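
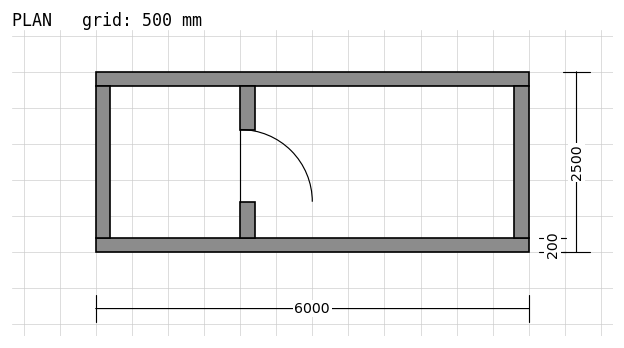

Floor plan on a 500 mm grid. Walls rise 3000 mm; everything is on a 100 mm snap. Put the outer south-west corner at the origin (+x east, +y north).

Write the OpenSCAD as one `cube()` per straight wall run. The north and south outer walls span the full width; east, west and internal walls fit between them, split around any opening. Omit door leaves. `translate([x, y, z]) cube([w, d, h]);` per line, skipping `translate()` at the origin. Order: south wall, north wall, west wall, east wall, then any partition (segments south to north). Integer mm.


cube([6000, 200, 3000]);
translate([0, 2300, 0]) cube([6000, 200, 3000]);
translate([0, 200, 0]) cube([200, 2100, 3000]);
translate([5800, 200, 0]) cube([200, 2100, 3000]);
translate([2000, 200, 0]) cube([200, 500, 3000]);
translate([2000, 1700, 0]) cube([200, 600, 3000]);


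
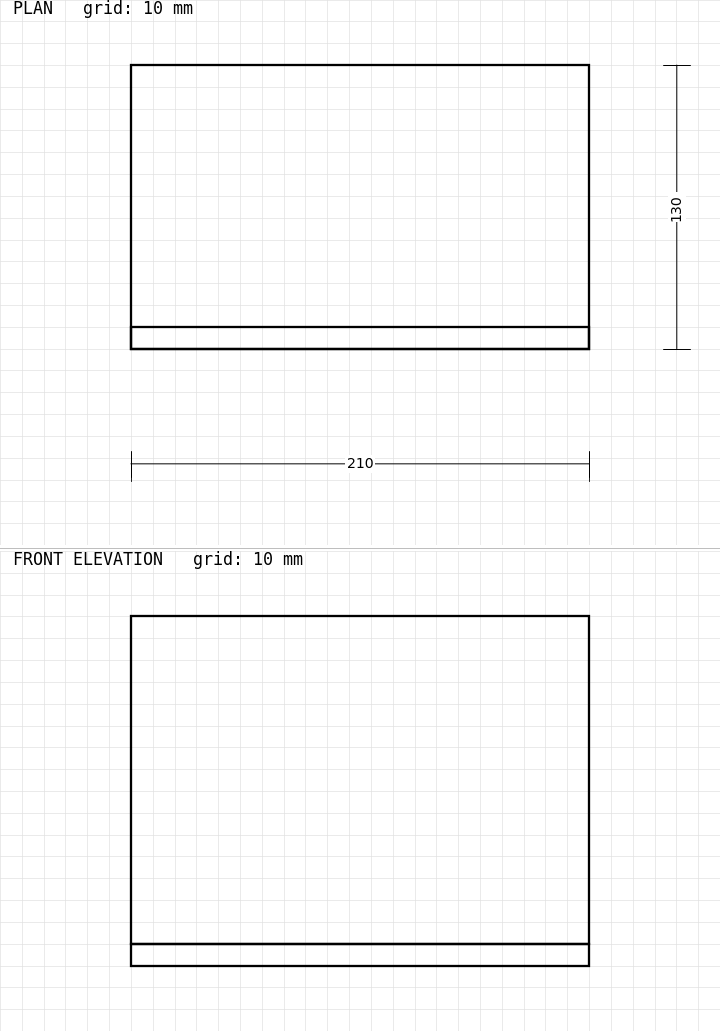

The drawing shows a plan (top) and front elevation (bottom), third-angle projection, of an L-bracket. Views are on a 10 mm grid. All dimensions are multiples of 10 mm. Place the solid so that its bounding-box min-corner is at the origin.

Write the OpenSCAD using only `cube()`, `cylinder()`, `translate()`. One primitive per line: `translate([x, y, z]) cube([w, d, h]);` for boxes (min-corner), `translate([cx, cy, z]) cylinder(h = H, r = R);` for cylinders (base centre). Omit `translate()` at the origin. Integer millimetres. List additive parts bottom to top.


cube([210, 130, 10]);
translate([0, 0, 10]) cube([210, 10, 150]);


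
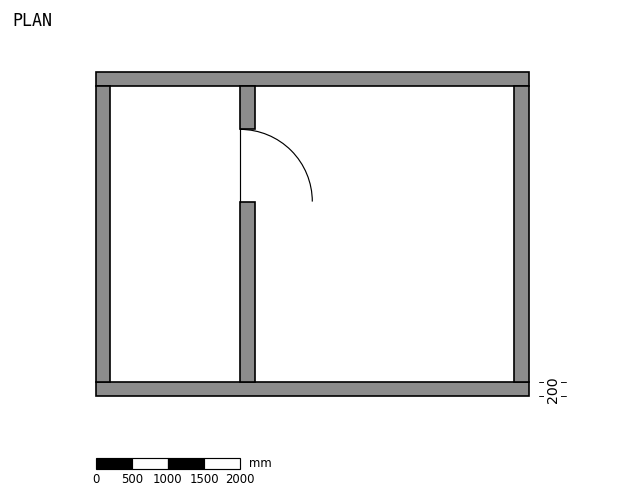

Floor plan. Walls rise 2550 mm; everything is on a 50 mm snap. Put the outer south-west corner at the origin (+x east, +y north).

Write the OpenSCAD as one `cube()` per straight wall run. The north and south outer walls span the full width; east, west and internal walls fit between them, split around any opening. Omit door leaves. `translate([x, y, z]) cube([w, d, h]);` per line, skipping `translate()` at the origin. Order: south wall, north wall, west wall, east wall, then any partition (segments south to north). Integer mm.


cube([6000, 200, 2550]);
translate([0, 4300, 0]) cube([6000, 200, 2550]);
translate([0, 200, 0]) cube([200, 4100, 2550]);
translate([5800, 200, 0]) cube([200, 4100, 2550]);
translate([2000, 200, 0]) cube([200, 2500, 2550]);
translate([2000, 3700, 0]) cube([200, 600, 2550]);


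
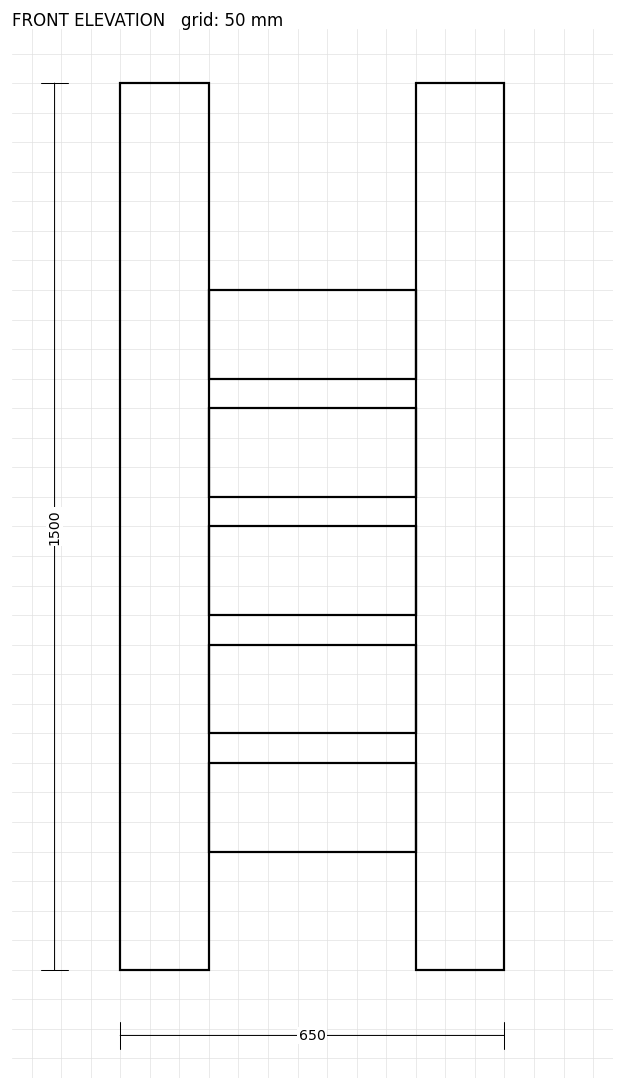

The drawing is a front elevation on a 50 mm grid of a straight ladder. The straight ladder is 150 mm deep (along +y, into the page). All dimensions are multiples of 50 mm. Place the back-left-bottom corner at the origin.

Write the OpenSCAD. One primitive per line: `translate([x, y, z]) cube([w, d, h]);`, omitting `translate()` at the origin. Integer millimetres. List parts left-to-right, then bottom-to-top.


cube([150, 150, 1500]);
translate([150, 0, 200]) cube([350, 150, 150]);
translate([150, 0, 400]) cube([350, 150, 150]);
translate([150, 0, 600]) cube([350, 150, 150]);
translate([150, 0, 800]) cube([350, 150, 150]);
translate([150, 0, 1000]) cube([350, 150, 150]);
translate([500, 0, 0]) cube([150, 150, 1500]);


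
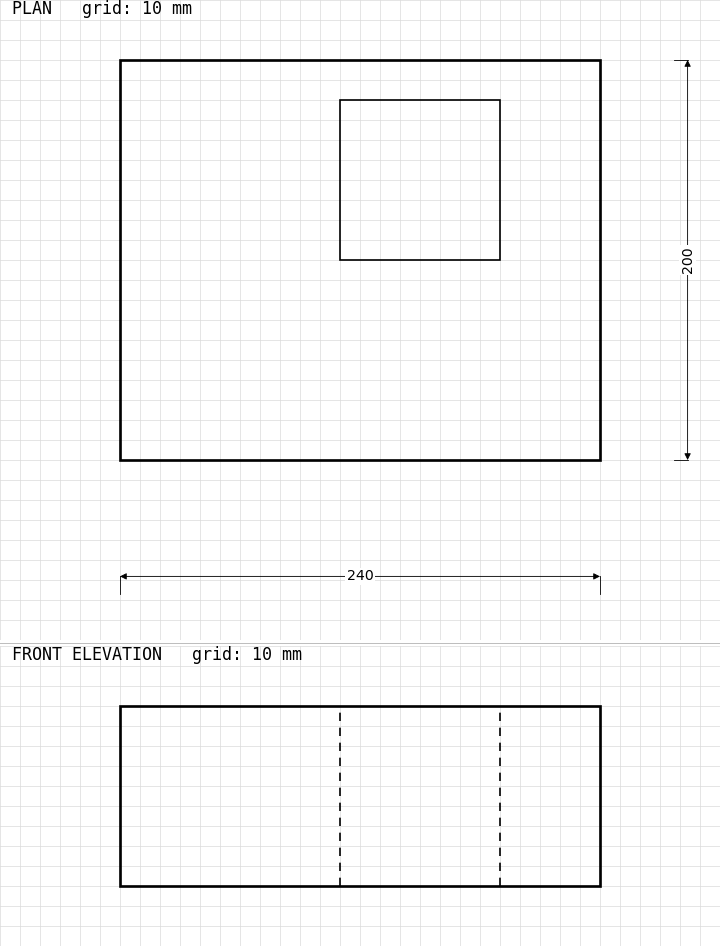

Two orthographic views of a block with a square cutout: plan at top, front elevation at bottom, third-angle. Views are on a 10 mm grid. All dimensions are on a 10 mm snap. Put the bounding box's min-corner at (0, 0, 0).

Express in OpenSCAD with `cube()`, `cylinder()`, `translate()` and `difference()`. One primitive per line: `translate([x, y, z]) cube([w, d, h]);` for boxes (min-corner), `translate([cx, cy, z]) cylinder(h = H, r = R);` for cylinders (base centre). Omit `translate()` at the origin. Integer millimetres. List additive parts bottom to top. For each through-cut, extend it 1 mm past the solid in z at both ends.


difference() {
  cube([240, 200, 90]);
  translate([110, 100, -1]) cube([80, 80, 92]);
}


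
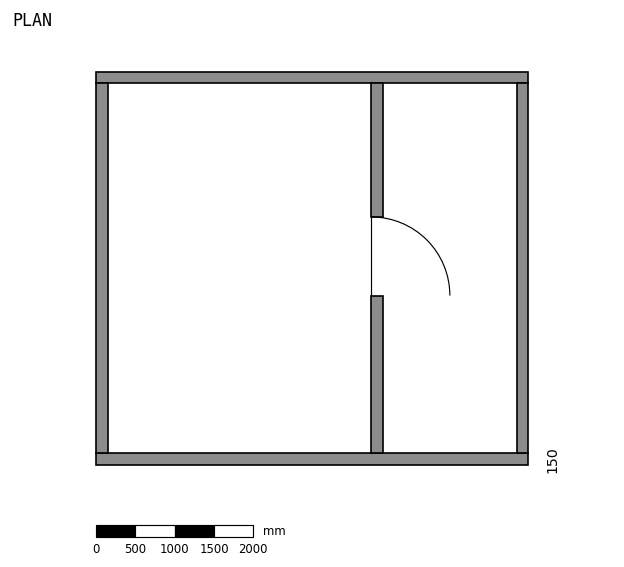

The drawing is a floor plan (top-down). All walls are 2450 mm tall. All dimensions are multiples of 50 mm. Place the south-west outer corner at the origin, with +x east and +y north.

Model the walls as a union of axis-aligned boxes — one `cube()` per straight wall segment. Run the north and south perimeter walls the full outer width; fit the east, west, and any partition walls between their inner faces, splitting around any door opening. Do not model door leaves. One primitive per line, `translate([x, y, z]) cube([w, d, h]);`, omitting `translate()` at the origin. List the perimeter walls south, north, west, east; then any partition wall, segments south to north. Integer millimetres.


cube([5500, 150, 2450]);
translate([0, 4850, 0]) cube([5500, 150, 2450]);
translate([0, 150, 0]) cube([150, 4700, 2450]);
translate([5350, 150, 0]) cube([150, 4700, 2450]);
translate([3500, 150, 0]) cube([150, 2000, 2450]);
translate([3500, 3150, 0]) cube([150, 1700, 2450]);


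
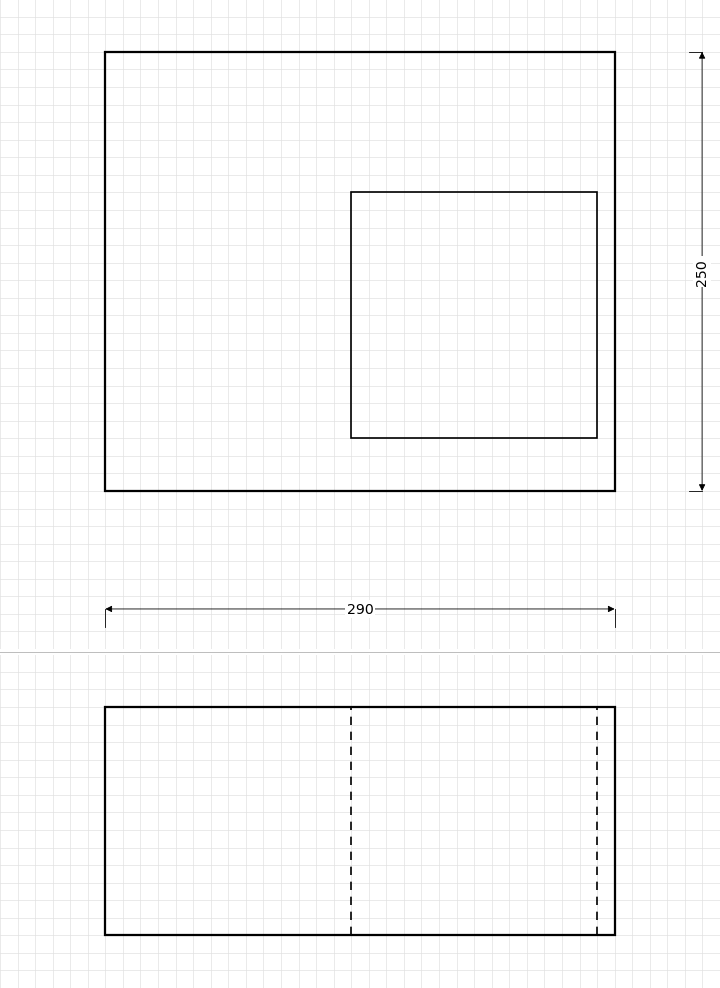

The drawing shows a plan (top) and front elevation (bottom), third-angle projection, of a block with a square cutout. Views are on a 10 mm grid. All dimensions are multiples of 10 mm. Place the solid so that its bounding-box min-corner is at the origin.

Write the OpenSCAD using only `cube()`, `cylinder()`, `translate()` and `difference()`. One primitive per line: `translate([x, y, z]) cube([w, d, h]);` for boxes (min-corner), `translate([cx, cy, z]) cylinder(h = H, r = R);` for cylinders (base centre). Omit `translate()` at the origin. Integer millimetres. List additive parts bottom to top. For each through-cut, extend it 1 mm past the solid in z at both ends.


difference() {
  cube([290, 250, 130]);
  translate([140, 30, -1]) cube([140, 140, 132]);
}


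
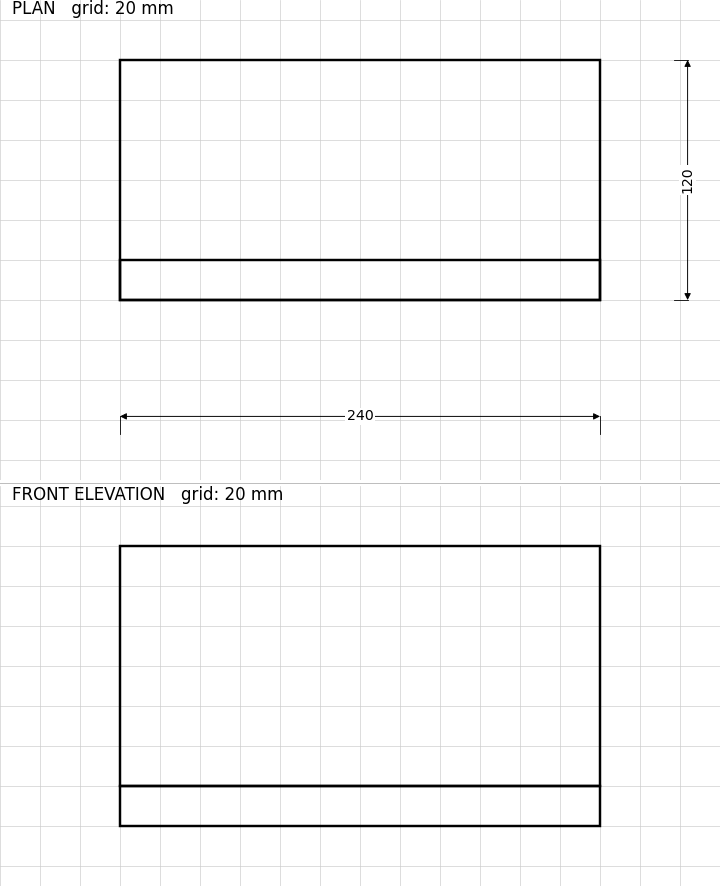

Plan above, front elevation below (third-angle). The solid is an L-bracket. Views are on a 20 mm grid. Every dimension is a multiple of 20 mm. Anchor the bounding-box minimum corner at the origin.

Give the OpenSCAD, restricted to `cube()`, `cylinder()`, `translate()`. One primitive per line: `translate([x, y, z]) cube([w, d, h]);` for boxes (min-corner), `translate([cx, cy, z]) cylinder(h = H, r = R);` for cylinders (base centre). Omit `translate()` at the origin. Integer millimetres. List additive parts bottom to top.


cube([240, 120, 20]);
translate([0, 0, 20]) cube([240, 20, 120]);


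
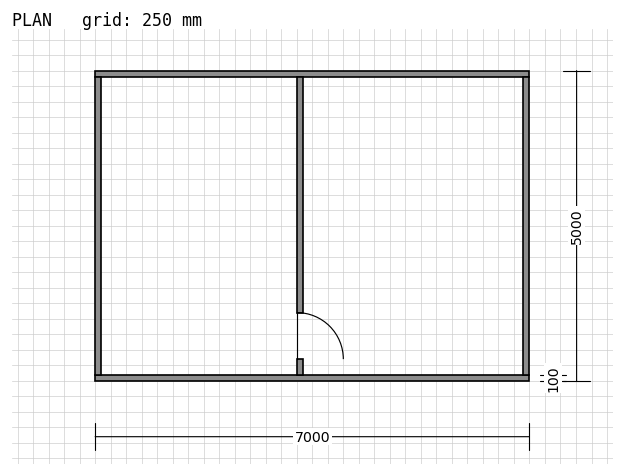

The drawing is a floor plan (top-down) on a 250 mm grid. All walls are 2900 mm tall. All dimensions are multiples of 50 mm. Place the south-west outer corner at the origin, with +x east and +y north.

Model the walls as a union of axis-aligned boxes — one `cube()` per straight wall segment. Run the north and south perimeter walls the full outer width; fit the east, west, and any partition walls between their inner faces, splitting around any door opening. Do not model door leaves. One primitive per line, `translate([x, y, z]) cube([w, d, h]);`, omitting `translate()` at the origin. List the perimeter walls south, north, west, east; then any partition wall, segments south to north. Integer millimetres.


cube([7000, 100, 2900]);
translate([0, 4900, 0]) cube([7000, 100, 2900]);
translate([0, 100, 0]) cube([100, 4800, 2900]);
translate([6900, 100, 0]) cube([100, 4800, 2900]);
translate([3250, 100, 0]) cube([100, 250, 2900]);
translate([3250, 1100, 0]) cube([100, 3800, 2900]);


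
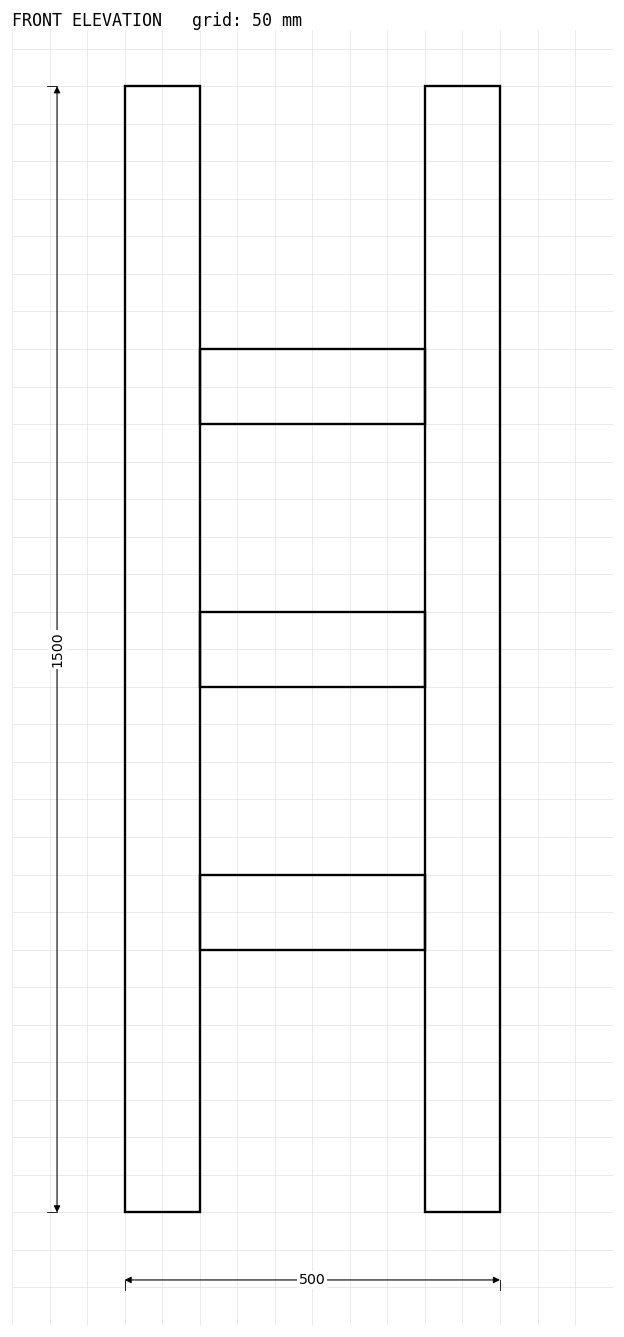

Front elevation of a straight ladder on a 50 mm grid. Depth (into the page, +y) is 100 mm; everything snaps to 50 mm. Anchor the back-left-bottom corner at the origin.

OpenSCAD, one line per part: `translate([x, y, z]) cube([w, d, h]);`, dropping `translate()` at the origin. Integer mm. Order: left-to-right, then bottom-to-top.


cube([100, 100, 1500]);
translate([100, 0, 350]) cube([300, 100, 100]);
translate([100, 0, 700]) cube([300, 100, 100]);
translate([100, 0, 1050]) cube([300, 100, 100]);
translate([400, 0, 0]) cube([100, 100, 1500]);


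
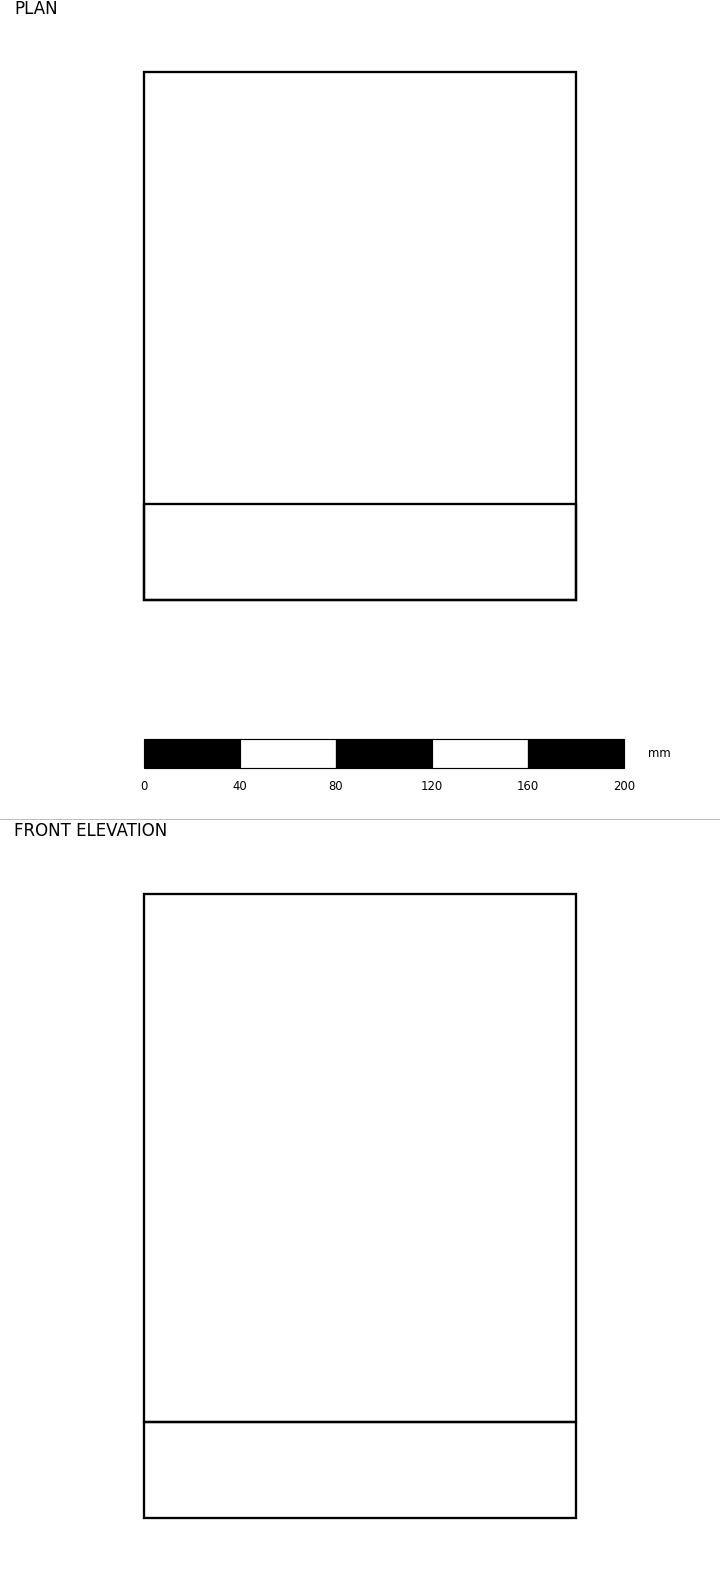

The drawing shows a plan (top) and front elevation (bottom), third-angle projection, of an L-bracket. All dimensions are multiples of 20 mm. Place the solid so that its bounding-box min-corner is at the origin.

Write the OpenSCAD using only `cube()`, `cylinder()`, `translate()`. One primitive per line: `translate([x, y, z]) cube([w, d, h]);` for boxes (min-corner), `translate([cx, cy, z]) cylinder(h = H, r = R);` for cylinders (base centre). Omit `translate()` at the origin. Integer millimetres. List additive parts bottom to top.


cube([180, 220, 40]);
translate([0, 0, 40]) cube([180, 40, 220]);


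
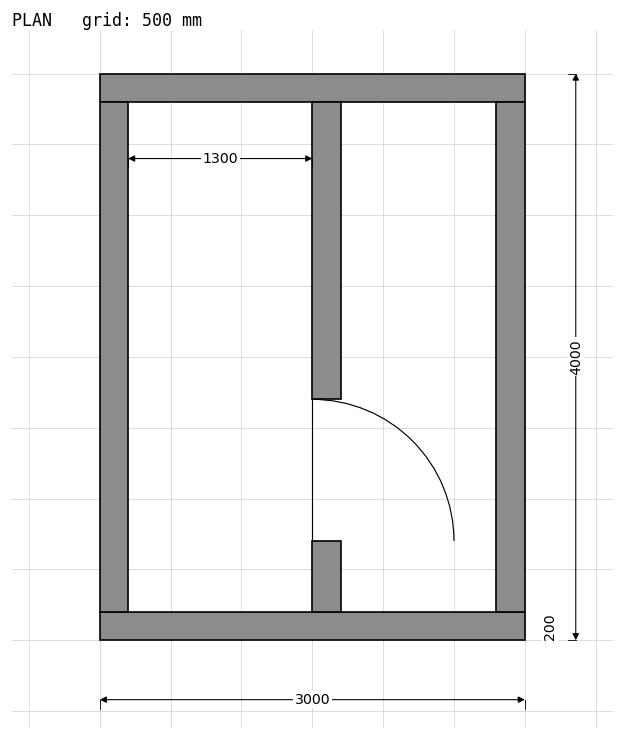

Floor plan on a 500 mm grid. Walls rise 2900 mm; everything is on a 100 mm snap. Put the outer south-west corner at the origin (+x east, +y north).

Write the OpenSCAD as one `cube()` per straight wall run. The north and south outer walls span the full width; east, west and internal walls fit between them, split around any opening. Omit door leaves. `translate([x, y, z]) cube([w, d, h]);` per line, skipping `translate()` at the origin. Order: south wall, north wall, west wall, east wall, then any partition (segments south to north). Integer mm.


cube([3000, 200, 2900]);
translate([0, 3800, 0]) cube([3000, 200, 2900]);
translate([0, 200, 0]) cube([200, 3600, 2900]);
translate([2800, 200, 0]) cube([200, 3600, 2900]);
translate([1500, 200, 0]) cube([200, 500, 2900]);
translate([1500, 1700, 0]) cube([200, 2100, 2900]);


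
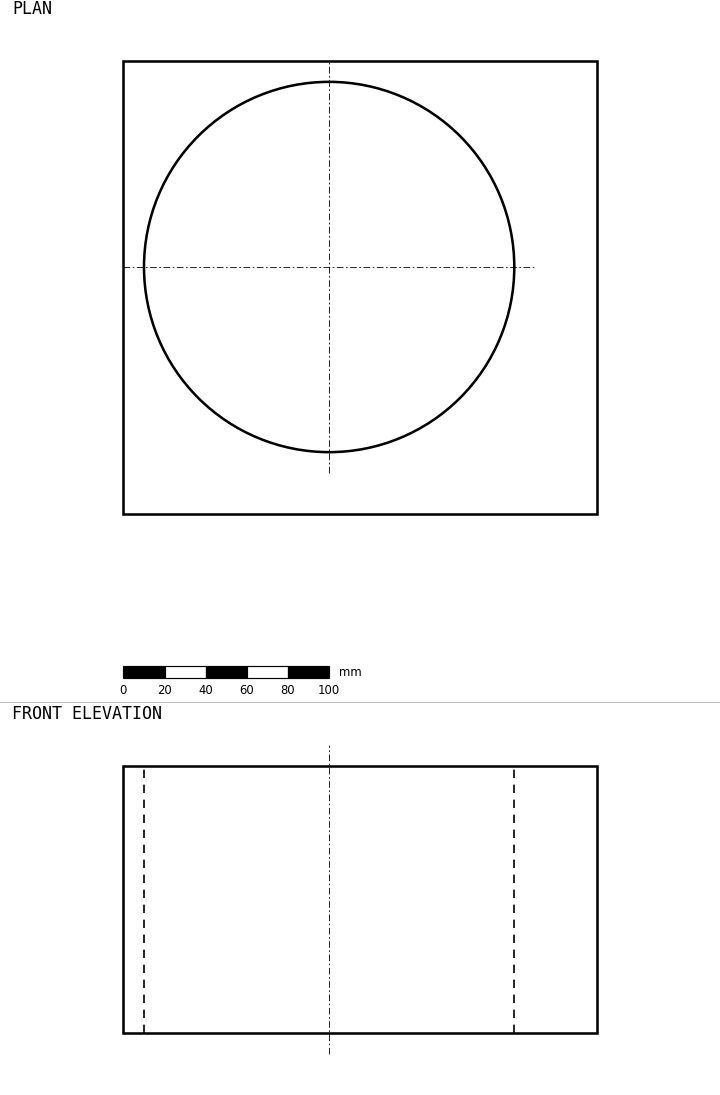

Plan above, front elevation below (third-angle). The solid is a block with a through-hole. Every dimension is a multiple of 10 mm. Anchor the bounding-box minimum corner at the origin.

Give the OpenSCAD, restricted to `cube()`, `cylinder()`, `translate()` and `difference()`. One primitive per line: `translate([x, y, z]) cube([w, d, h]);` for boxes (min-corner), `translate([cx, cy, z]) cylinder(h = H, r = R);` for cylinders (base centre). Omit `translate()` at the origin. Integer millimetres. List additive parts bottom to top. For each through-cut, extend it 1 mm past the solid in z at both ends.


difference() {
  cube([230, 220, 130]);
  translate([100, 120, -1]) cylinder(h = 132, r = 90);
}


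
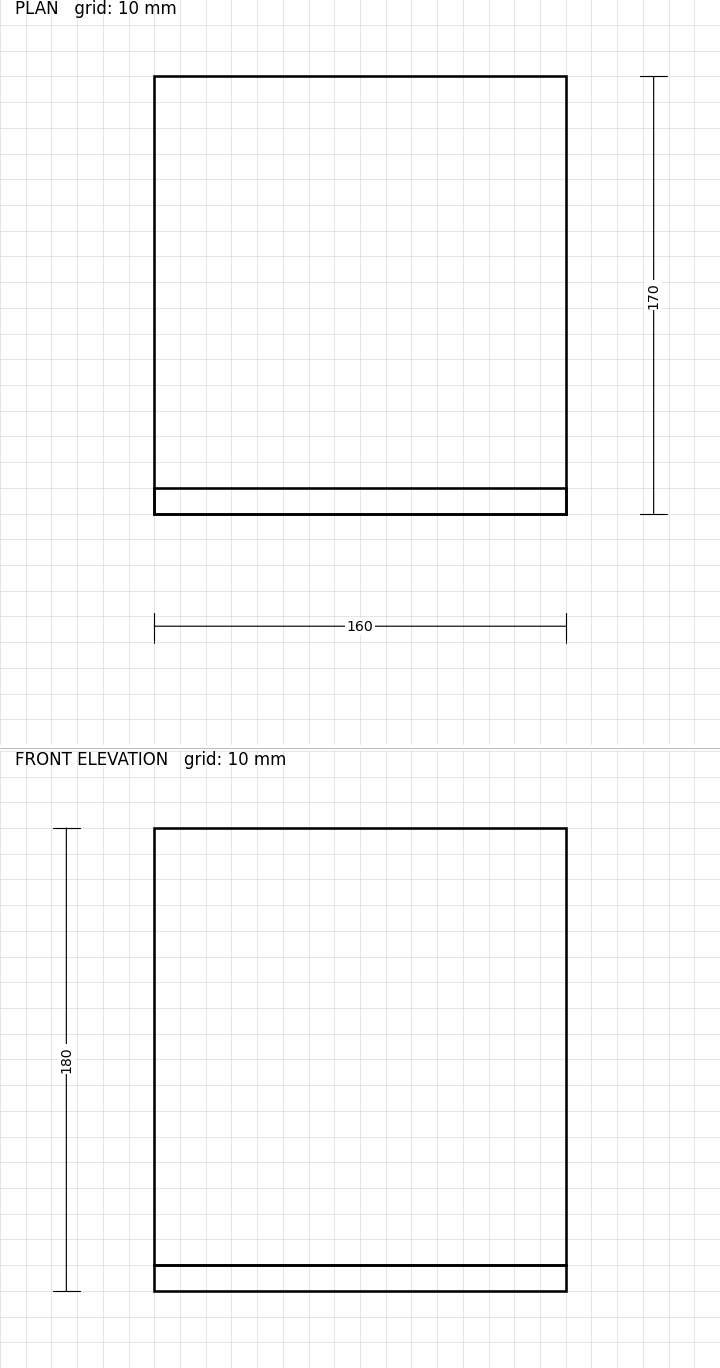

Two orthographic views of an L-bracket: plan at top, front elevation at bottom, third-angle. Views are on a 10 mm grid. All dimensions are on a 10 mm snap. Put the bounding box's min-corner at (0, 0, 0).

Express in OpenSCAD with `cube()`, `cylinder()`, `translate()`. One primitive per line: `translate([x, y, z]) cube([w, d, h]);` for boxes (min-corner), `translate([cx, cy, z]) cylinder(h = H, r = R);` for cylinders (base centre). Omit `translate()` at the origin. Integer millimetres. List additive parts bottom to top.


cube([160, 170, 10]);
translate([0, 0, 10]) cube([160, 10, 170]);


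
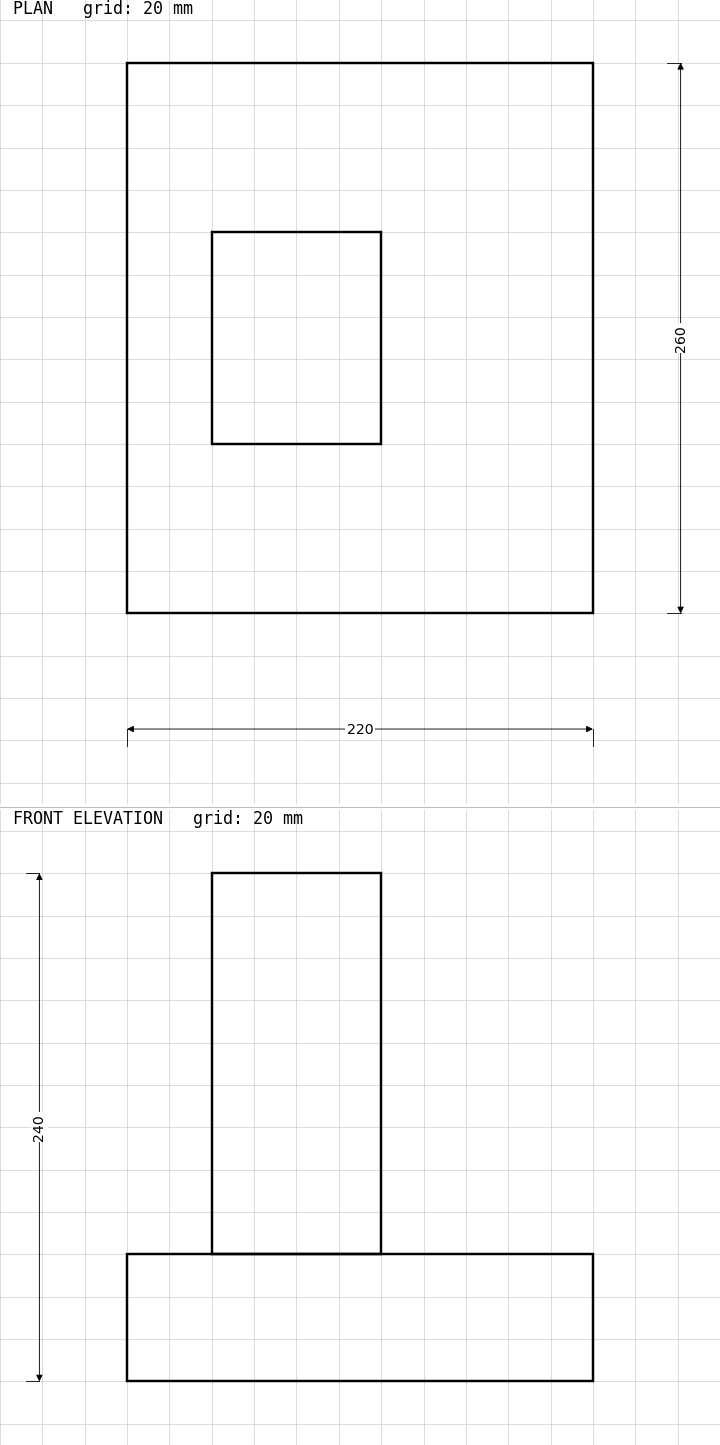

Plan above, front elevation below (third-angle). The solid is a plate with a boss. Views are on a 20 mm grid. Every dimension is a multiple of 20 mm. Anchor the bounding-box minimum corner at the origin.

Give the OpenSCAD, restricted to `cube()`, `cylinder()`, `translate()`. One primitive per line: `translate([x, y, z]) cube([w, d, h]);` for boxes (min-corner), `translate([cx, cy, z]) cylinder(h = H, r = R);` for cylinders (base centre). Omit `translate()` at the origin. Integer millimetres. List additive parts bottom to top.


cube([220, 260, 60]);
translate([40, 80, 60]) cube([80, 100, 180]);


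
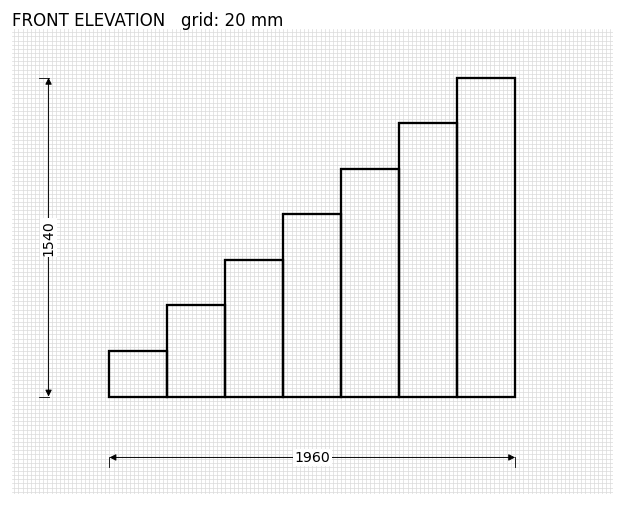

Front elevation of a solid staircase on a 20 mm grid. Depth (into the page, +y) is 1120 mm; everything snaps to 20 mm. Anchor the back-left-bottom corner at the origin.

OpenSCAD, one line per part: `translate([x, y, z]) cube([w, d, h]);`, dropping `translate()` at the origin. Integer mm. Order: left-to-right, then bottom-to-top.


cube([280, 1120, 220]);
translate([280, 0, 0]) cube([280, 1120, 440]);
translate([560, 0, 0]) cube([280, 1120, 660]);
translate([840, 0, 0]) cube([280, 1120, 880]);
translate([1120, 0, 0]) cube([280, 1120, 1100]);
translate([1400, 0, 0]) cube([280, 1120, 1320]);
translate([1680, 0, 0]) cube([280, 1120, 1540]);


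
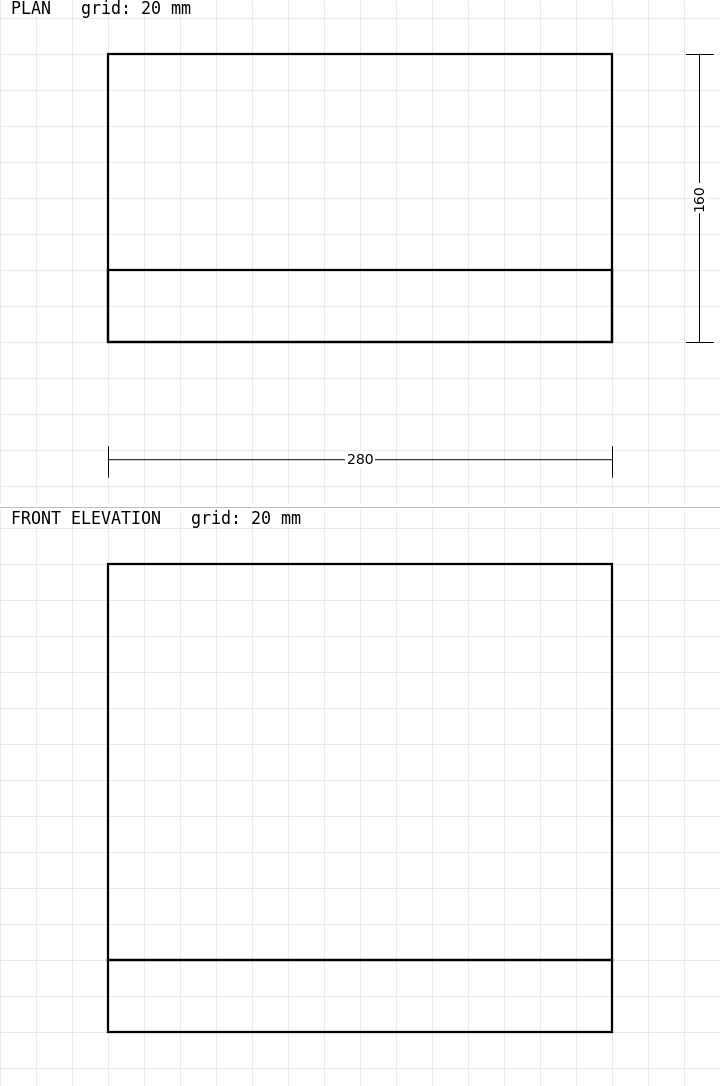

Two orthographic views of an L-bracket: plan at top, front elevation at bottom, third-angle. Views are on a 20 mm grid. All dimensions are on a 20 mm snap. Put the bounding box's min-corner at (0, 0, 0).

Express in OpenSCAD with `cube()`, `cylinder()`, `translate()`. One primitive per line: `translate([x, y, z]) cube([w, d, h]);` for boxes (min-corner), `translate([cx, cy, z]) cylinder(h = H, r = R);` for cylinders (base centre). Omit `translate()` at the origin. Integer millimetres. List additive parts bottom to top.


cube([280, 160, 40]);
translate([0, 0, 40]) cube([280, 40, 220]);


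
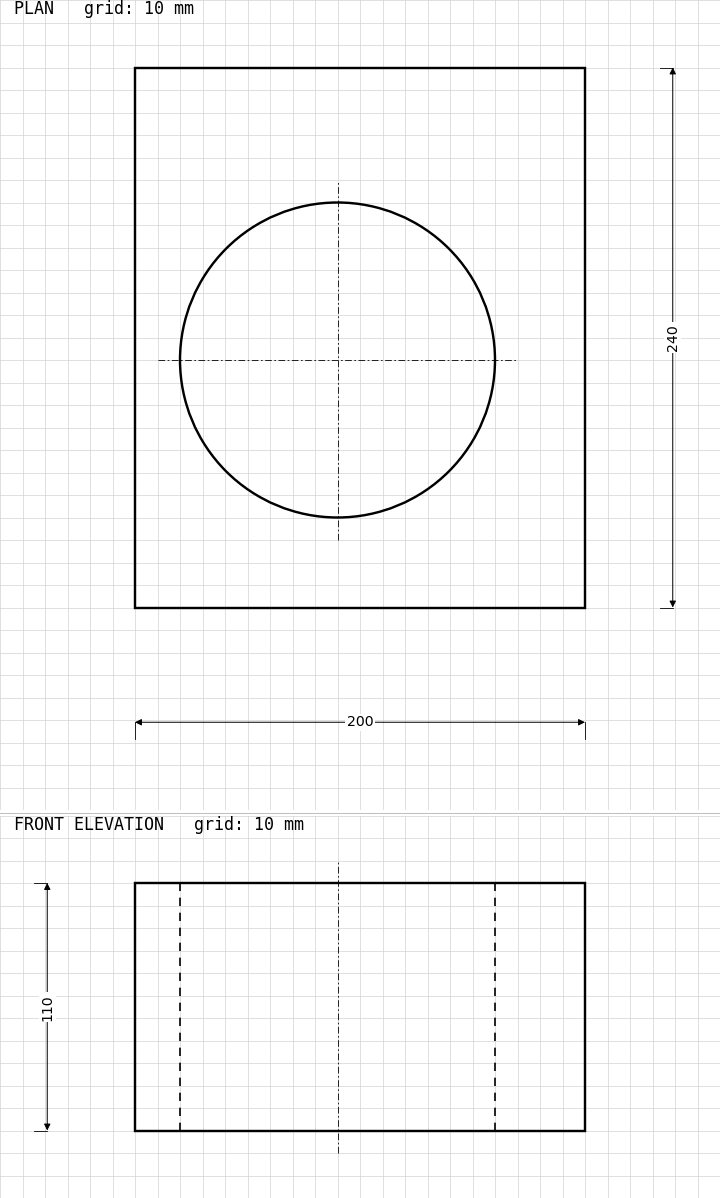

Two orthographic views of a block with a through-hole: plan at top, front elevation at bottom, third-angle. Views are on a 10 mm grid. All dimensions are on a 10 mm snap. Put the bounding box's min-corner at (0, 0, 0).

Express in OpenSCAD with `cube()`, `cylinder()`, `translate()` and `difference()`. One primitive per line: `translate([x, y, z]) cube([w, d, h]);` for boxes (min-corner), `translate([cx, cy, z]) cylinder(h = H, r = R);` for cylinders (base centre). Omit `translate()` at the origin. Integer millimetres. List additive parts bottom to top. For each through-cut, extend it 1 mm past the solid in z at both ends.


difference() {
  cube([200, 240, 110]);
  translate([90, 110, -1]) cylinder(h = 112, r = 70);
}


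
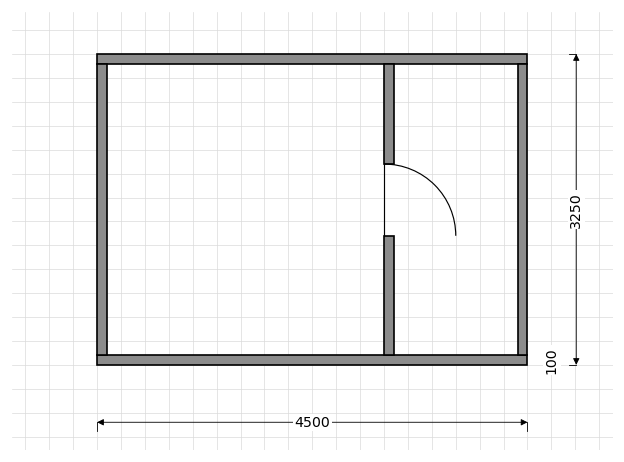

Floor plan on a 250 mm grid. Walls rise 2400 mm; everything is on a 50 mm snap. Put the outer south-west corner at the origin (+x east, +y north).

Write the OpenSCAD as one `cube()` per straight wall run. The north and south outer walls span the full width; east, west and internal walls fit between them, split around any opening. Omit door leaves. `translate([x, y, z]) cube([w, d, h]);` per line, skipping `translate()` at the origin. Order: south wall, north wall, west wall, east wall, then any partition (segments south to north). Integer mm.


cube([4500, 100, 2400]);
translate([0, 3150, 0]) cube([4500, 100, 2400]);
translate([0, 100, 0]) cube([100, 3050, 2400]);
translate([4400, 100, 0]) cube([100, 3050, 2400]);
translate([3000, 100, 0]) cube([100, 1250, 2400]);
translate([3000, 2100, 0]) cube([100, 1050, 2400]);


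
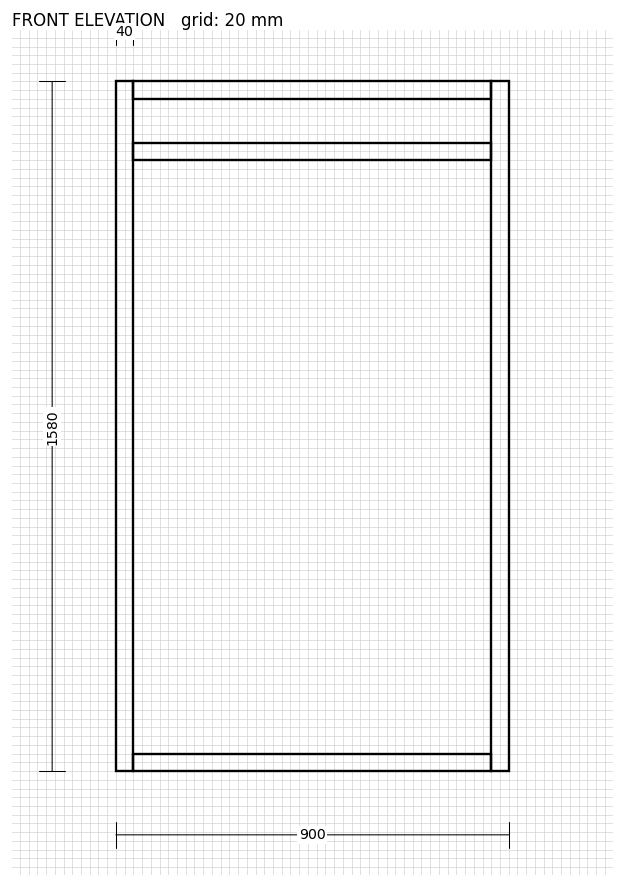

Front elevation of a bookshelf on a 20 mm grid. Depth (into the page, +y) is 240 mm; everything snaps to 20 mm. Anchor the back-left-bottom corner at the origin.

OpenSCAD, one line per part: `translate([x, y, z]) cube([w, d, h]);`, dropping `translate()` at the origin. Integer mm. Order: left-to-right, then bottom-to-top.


cube([40, 240, 1580]);
translate([40, 0, 0]) cube([820, 240, 40]);
translate([40, 0, 1400]) cube([820, 240, 40]);
translate([40, 0, 1540]) cube([820, 240, 40]);
translate([860, 0, 0]) cube([40, 240, 1580]);


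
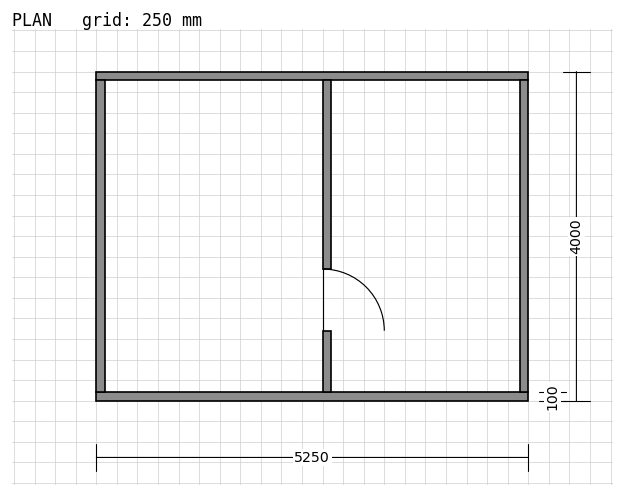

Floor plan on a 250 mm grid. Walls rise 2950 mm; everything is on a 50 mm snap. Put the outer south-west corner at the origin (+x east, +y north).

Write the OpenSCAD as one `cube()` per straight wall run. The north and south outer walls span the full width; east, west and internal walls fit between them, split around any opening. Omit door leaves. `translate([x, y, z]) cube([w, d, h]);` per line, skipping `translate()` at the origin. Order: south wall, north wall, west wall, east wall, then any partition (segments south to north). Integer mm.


cube([5250, 100, 2950]);
translate([0, 3900, 0]) cube([5250, 100, 2950]);
translate([0, 100, 0]) cube([100, 3800, 2950]);
translate([5150, 100, 0]) cube([100, 3800, 2950]);
translate([2750, 100, 0]) cube([100, 750, 2950]);
translate([2750, 1600, 0]) cube([100, 2300, 2950]);


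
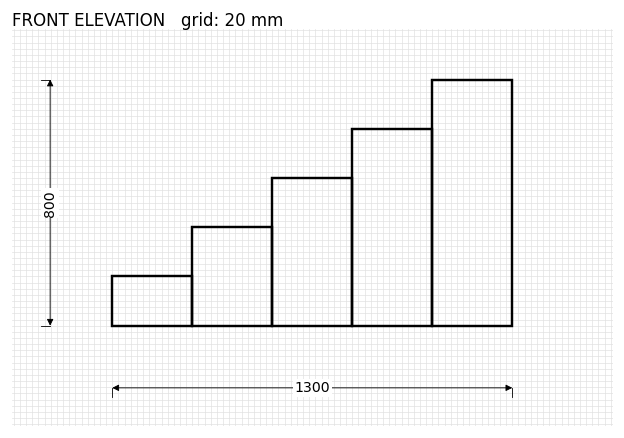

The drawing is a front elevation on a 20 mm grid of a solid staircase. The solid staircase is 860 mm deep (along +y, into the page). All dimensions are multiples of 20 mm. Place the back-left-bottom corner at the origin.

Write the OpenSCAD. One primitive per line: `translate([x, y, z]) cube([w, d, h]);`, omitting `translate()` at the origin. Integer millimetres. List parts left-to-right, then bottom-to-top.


cube([260, 860, 160]);
translate([260, 0, 0]) cube([260, 860, 320]);
translate([520, 0, 0]) cube([260, 860, 480]);
translate([780, 0, 0]) cube([260, 860, 640]);
translate([1040, 0, 0]) cube([260, 860, 800]);


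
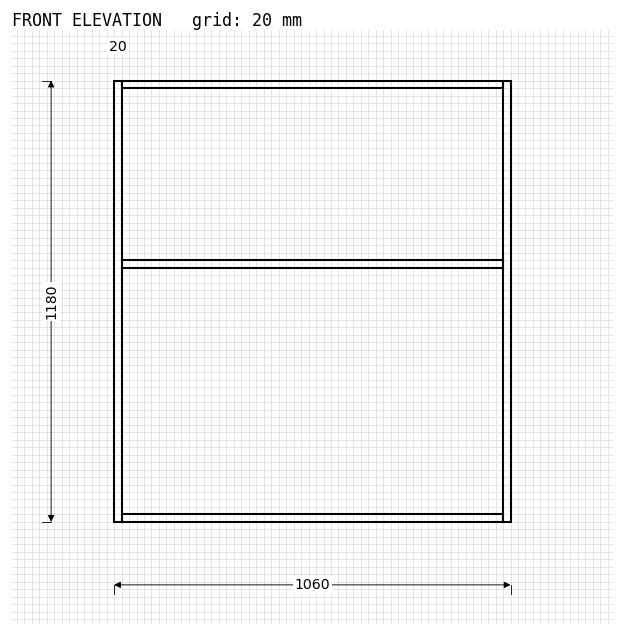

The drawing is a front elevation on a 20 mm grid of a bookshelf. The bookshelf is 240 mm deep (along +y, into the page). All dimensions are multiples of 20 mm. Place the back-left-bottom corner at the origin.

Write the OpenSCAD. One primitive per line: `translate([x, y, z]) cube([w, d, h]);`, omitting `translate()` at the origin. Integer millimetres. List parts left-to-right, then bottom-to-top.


cube([20, 240, 1180]);
translate([20, 0, 0]) cube([1020, 240, 20]);
translate([20, 0, 680]) cube([1020, 240, 20]);
translate([20, 0, 1160]) cube([1020, 240, 20]);
translate([1040, 0, 0]) cube([20, 240, 1180]);


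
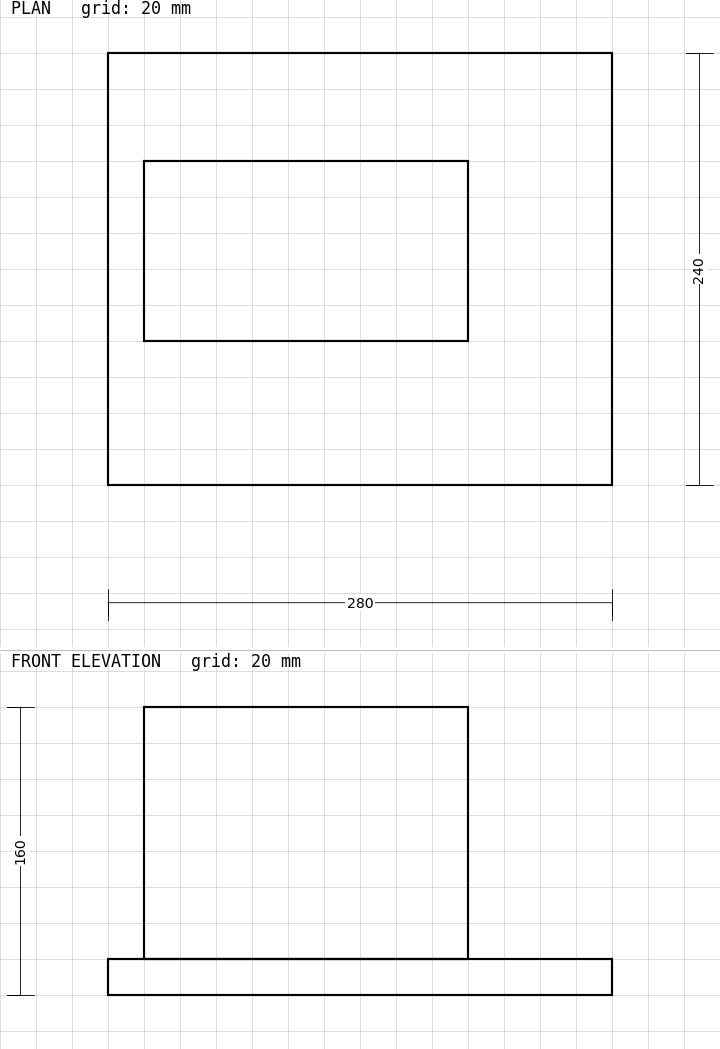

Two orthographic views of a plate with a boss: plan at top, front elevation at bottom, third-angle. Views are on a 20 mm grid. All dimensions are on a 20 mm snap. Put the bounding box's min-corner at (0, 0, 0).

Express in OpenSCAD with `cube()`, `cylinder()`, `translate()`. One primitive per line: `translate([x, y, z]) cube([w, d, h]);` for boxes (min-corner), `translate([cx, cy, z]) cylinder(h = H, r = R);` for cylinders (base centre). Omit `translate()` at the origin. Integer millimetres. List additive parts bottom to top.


cube([280, 240, 20]);
translate([20, 80, 20]) cube([180, 100, 140]);


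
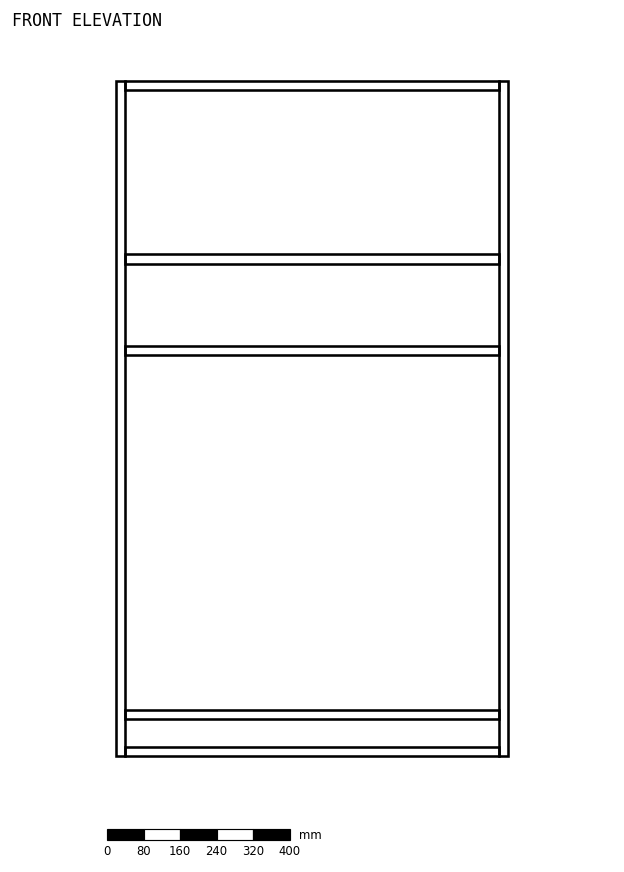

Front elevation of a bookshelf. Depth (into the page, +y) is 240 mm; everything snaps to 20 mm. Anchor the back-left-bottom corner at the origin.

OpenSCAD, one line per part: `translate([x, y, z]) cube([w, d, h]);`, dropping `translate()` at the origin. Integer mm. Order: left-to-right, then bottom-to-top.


cube([20, 240, 1480]);
translate([20, 0, 0]) cube([820, 240, 20]);
translate([20, 0, 80]) cube([820, 240, 20]);
translate([20, 0, 880]) cube([820, 240, 20]);
translate([20, 0, 1080]) cube([820, 240, 20]);
translate([20, 0, 1460]) cube([820, 240, 20]);
translate([840, 0, 0]) cube([20, 240, 1480]);


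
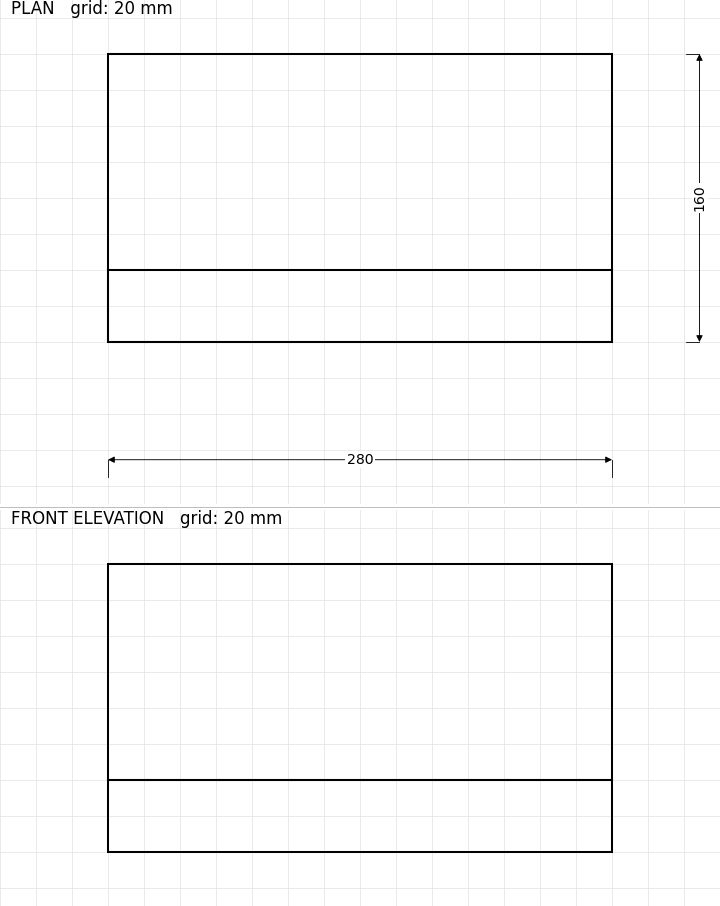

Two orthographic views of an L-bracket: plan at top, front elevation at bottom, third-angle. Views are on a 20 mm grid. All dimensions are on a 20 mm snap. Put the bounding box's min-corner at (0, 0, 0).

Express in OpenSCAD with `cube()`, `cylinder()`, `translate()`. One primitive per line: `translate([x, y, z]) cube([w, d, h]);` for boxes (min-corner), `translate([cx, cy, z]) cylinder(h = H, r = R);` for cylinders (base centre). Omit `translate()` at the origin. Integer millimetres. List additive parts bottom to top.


cube([280, 160, 40]);
translate([0, 0, 40]) cube([280, 40, 120]);


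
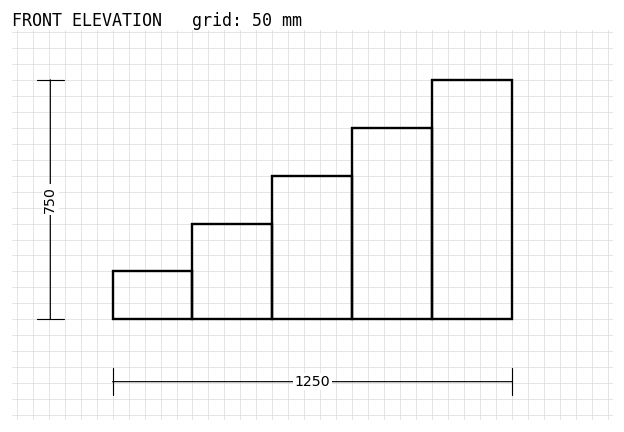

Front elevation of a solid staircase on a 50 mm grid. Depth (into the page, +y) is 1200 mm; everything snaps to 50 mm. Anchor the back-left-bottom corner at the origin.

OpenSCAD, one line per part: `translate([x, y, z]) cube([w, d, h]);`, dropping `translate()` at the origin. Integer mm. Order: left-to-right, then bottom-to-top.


cube([250, 1200, 150]);
translate([250, 0, 0]) cube([250, 1200, 300]);
translate([500, 0, 0]) cube([250, 1200, 450]);
translate([750, 0, 0]) cube([250, 1200, 600]);
translate([1000, 0, 0]) cube([250, 1200, 750]);


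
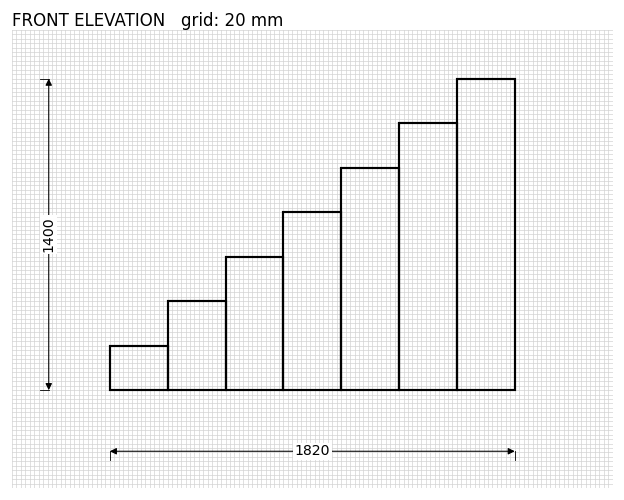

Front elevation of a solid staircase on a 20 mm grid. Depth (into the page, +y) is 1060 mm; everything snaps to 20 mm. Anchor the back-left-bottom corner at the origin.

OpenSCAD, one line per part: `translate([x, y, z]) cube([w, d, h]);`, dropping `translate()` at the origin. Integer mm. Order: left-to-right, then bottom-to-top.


cube([260, 1060, 200]);
translate([260, 0, 0]) cube([260, 1060, 400]);
translate([520, 0, 0]) cube([260, 1060, 600]);
translate([780, 0, 0]) cube([260, 1060, 800]);
translate([1040, 0, 0]) cube([260, 1060, 1000]);
translate([1300, 0, 0]) cube([260, 1060, 1200]);
translate([1560, 0, 0]) cube([260, 1060, 1400]);


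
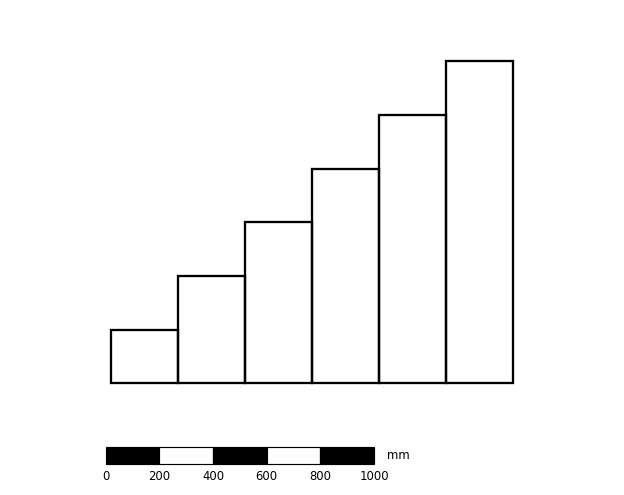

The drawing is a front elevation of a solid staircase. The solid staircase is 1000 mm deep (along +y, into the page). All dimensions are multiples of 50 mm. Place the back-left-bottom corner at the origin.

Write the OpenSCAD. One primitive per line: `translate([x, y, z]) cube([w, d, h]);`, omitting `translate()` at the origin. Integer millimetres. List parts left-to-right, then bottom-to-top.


cube([250, 1000, 200]);
translate([250, 0, 0]) cube([250, 1000, 400]);
translate([500, 0, 0]) cube([250, 1000, 600]);
translate([750, 0, 0]) cube([250, 1000, 800]);
translate([1000, 0, 0]) cube([250, 1000, 1000]);
translate([1250, 0, 0]) cube([250, 1000, 1200]);


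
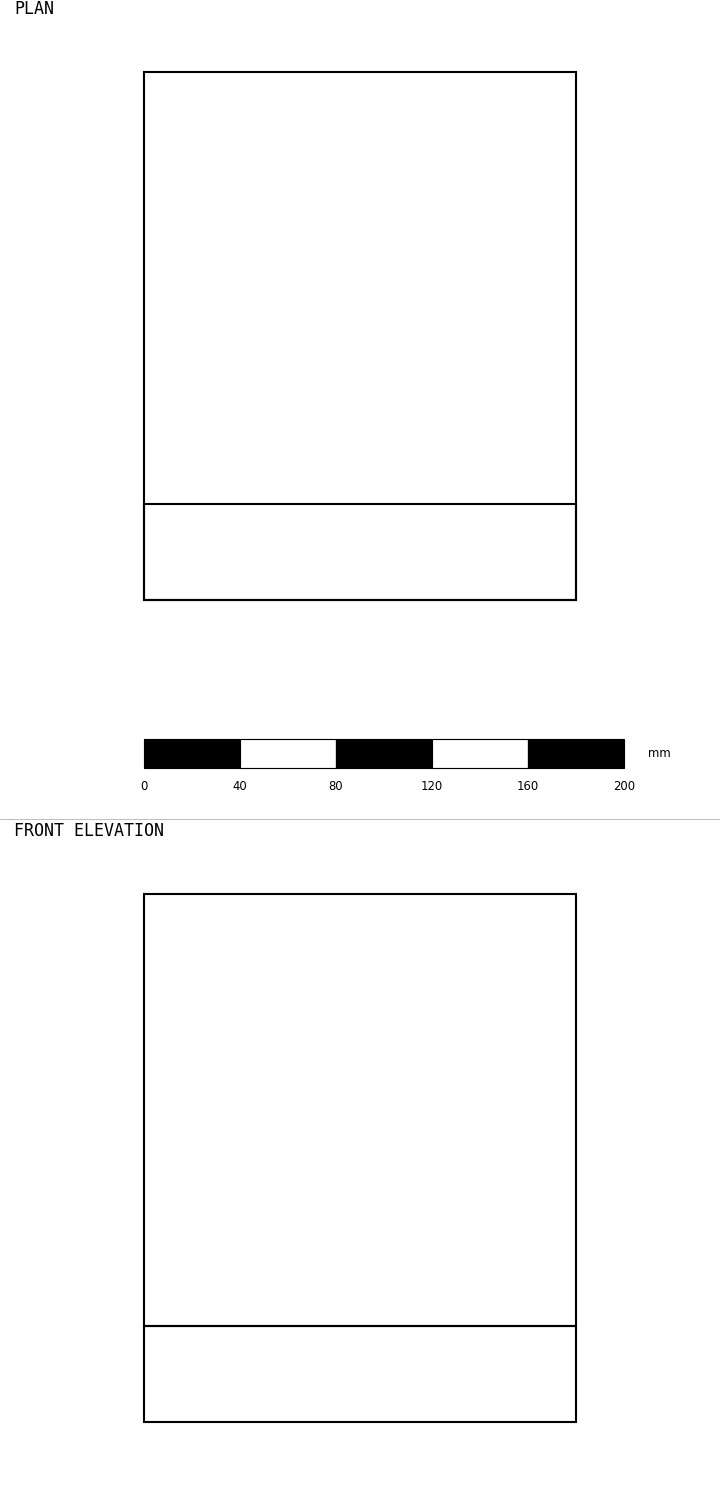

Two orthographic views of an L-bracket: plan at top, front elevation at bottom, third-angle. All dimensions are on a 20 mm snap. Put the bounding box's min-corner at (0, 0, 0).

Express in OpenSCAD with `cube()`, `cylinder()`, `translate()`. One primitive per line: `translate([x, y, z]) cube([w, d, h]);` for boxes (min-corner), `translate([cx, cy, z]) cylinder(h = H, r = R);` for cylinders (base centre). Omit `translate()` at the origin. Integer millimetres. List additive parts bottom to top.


cube([180, 220, 40]);
translate([0, 0, 40]) cube([180, 40, 180]);


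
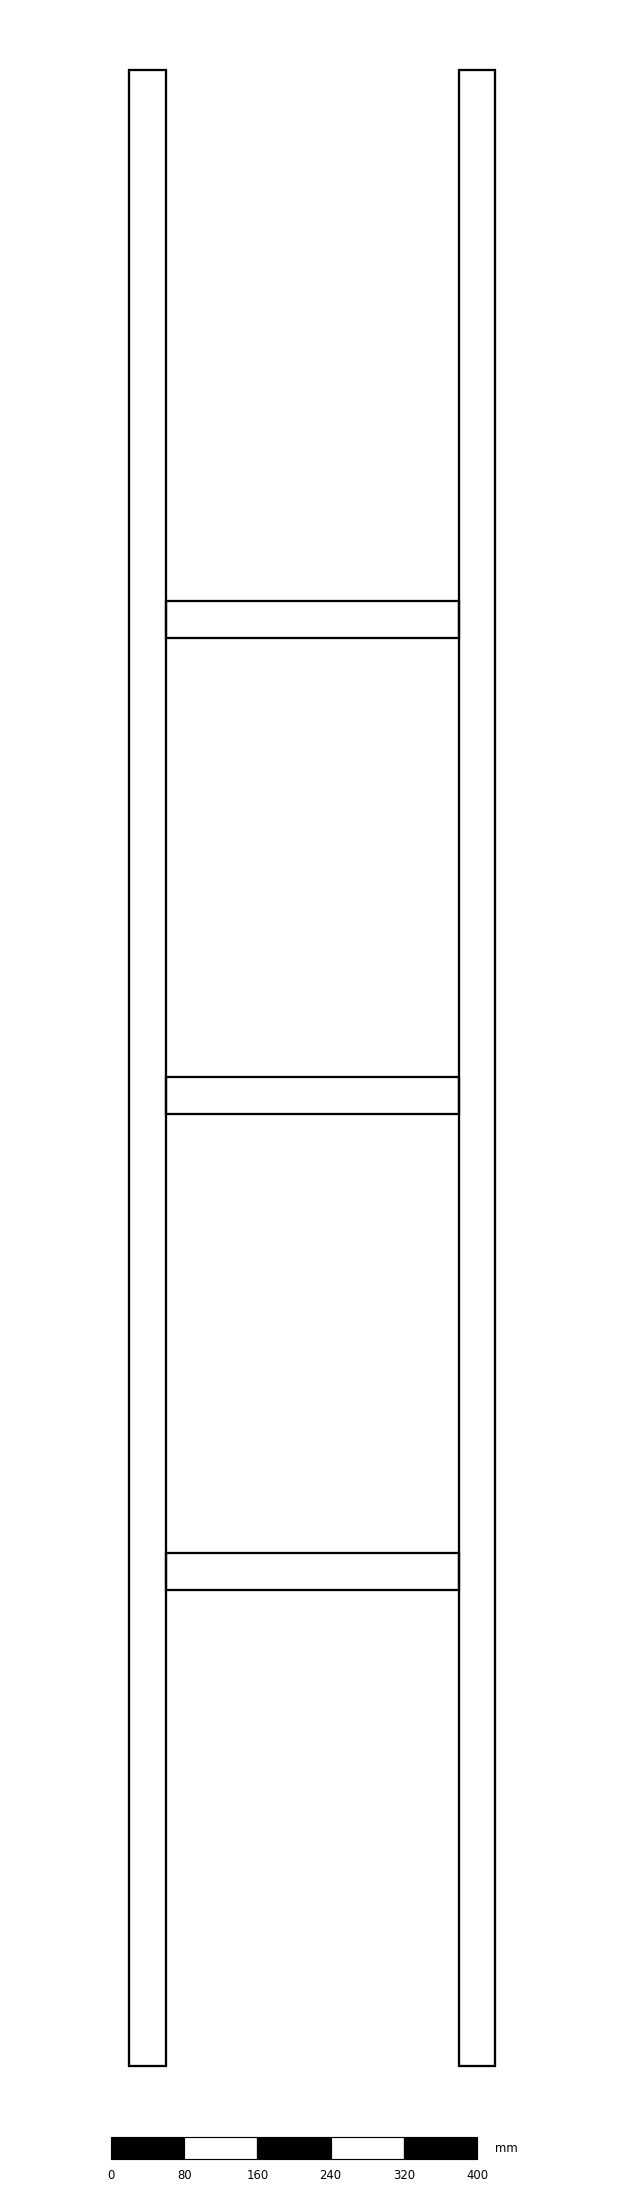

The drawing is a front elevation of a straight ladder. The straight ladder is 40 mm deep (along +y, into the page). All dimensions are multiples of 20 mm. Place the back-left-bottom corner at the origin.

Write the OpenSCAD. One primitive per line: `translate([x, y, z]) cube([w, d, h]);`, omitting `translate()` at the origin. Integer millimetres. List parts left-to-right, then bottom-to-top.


cube([40, 40, 2180]);
translate([40, 0, 520]) cube([320, 40, 40]);
translate([40, 0, 1040]) cube([320, 40, 40]);
translate([40, 0, 1560]) cube([320, 40, 40]);
translate([360, 0, 0]) cube([40, 40, 2180]);


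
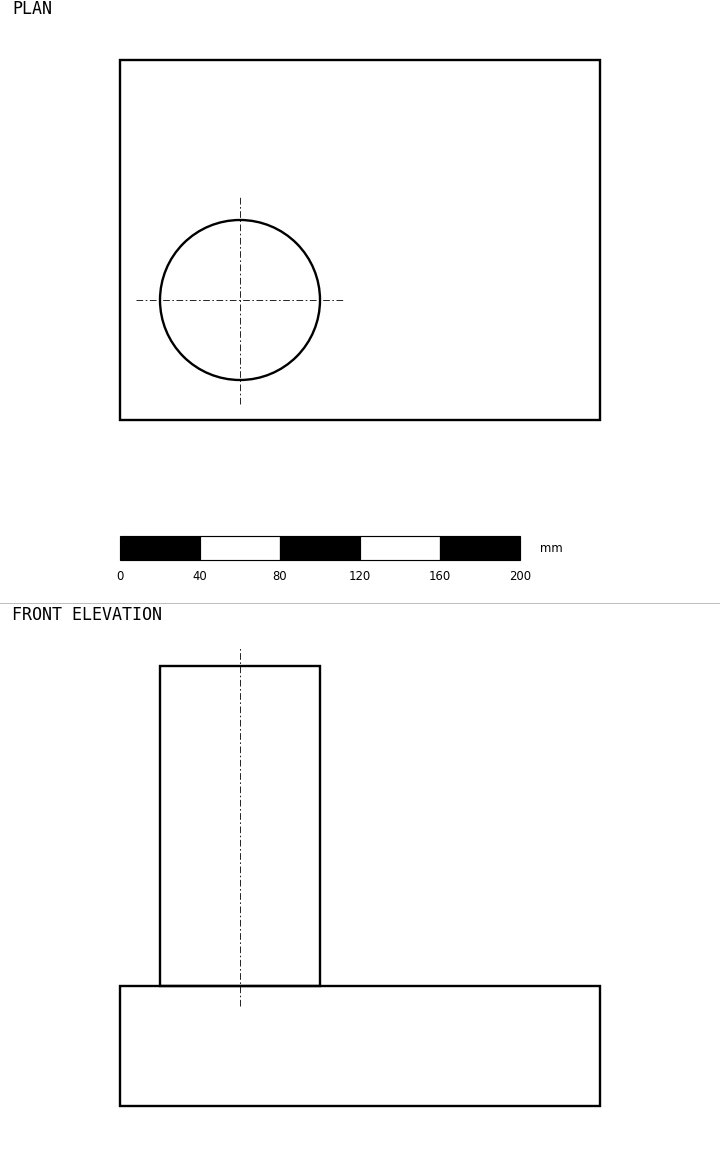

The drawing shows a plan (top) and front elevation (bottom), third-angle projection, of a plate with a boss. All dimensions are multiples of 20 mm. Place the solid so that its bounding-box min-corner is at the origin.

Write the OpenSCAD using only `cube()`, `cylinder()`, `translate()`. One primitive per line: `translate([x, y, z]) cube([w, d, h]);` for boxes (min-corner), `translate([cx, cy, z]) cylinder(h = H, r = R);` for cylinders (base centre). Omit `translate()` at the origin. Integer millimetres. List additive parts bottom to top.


cube([240, 180, 60]);
translate([60, 60, 60]) cylinder(h = 160, r = 40);


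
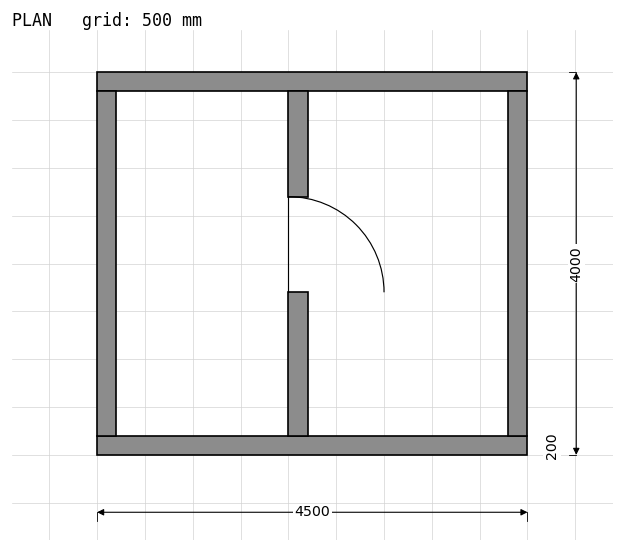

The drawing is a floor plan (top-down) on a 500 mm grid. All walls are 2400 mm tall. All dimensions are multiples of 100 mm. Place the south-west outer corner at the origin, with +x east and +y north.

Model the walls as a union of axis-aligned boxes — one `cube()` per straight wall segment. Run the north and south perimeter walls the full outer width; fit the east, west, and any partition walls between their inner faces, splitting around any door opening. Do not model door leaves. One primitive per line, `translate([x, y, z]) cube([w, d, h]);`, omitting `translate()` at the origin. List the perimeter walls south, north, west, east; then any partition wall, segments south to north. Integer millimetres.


cube([4500, 200, 2400]);
translate([0, 3800, 0]) cube([4500, 200, 2400]);
translate([0, 200, 0]) cube([200, 3600, 2400]);
translate([4300, 200, 0]) cube([200, 3600, 2400]);
translate([2000, 200, 0]) cube([200, 1500, 2400]);
translate([2000, 2700, 0]) cube([200, 1100, 2400]);


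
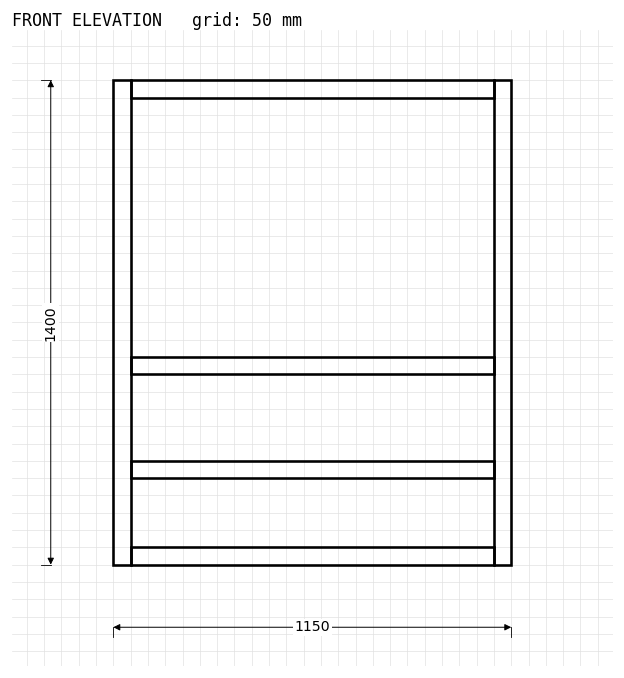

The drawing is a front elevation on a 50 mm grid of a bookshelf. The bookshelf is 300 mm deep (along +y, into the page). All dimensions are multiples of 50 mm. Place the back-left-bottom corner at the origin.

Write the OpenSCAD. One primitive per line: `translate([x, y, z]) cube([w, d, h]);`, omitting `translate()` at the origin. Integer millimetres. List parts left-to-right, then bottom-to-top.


cube([50, 300, 1400]);
translate([50, 0, 0]) cube([1050, 300, 50]);
translate([50, 0, 250]) cube([1050, 300, 50]);
translate([50, 0, 550]) cube([1050, 300, 50]);
translate([50, 0, 1350]) cube([1050, 300, 50]);
translate([1100, 0, 0]) cube([50, 300, 1400]);


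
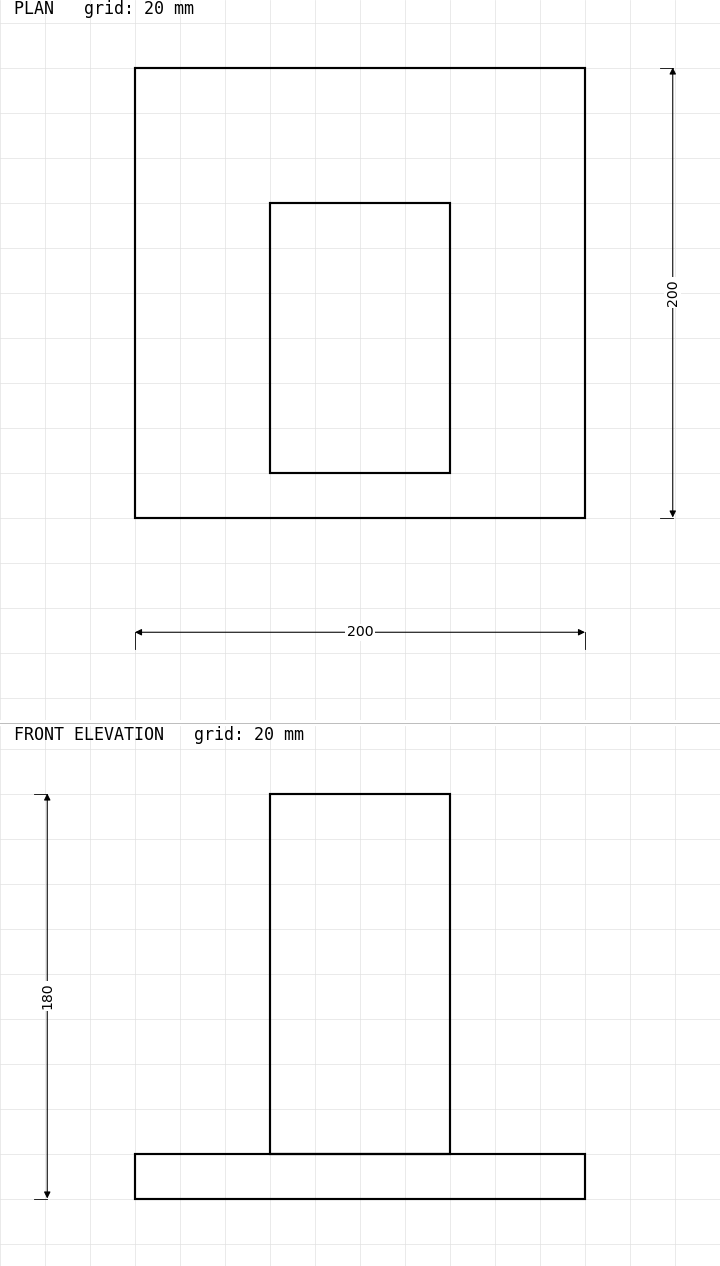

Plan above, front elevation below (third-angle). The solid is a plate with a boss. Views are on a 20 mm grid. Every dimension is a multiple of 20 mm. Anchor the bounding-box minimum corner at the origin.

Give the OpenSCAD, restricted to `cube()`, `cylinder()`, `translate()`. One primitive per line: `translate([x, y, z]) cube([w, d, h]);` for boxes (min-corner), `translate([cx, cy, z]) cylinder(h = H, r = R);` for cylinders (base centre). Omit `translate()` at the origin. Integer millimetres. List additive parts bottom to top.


cube([200, 200, 20]);
translate([60, 20, 20]) cube([80, 120, 160]);


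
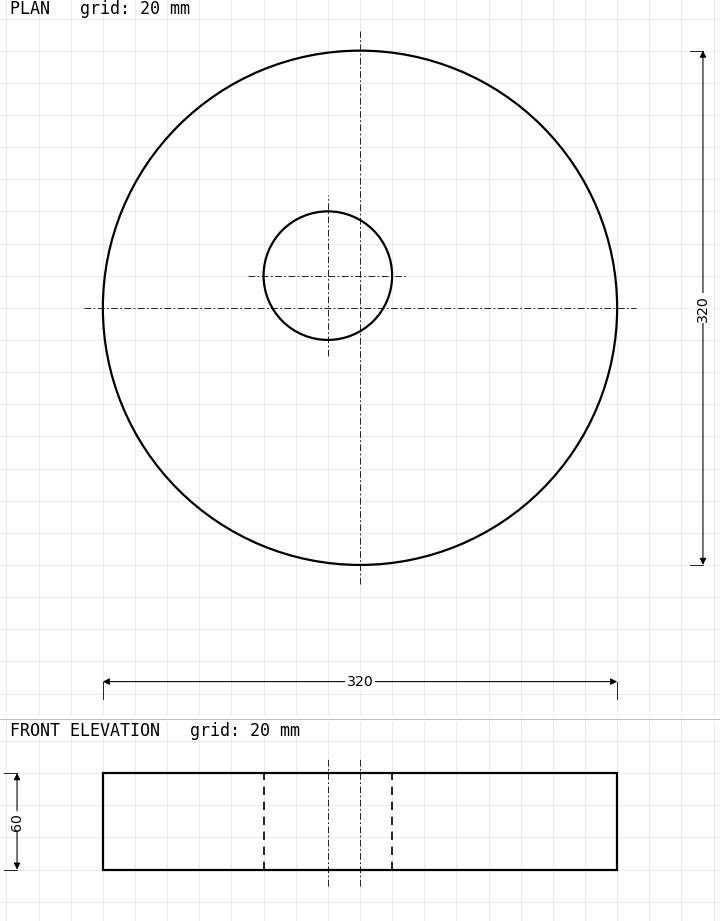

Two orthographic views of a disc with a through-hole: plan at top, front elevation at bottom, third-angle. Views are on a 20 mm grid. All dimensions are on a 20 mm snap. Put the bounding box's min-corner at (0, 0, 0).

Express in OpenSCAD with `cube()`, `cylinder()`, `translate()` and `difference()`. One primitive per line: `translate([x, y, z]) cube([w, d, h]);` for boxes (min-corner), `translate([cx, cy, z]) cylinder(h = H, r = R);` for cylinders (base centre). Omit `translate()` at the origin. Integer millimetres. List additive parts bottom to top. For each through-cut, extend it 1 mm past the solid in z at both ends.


difference() {
  translate([160, 160, 0]) cylinder(h = 60, r = 160);
  translate([140, 180, -1]) cylinder(h = 62, r = 40);
}
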